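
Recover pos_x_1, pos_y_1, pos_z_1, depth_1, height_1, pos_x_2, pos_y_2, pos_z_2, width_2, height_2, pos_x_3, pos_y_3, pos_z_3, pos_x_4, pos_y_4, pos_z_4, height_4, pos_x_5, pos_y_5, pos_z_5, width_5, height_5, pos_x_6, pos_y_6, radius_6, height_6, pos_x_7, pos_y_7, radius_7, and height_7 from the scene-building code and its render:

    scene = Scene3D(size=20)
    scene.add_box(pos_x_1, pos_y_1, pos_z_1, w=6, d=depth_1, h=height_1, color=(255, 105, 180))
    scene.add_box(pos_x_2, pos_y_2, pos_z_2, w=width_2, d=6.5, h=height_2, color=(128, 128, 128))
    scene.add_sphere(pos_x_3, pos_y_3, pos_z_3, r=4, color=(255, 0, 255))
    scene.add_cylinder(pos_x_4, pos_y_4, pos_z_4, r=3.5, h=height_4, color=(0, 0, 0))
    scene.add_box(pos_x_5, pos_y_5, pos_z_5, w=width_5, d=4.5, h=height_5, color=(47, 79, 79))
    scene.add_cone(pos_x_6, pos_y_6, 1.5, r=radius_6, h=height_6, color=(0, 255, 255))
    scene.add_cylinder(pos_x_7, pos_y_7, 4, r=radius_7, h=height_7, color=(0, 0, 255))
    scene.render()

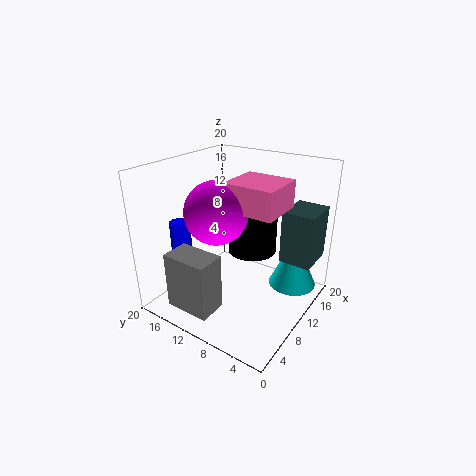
pos_x_1 = 6, pos_y_1 = 3, pos_z_1 = 15.5, depth_1 = 6.5, height_1 = 3.5, pos_x_2 = 2, pos_y_2 = 10, pos_z_2 = 1, width_2 = 4, height_2 = 8, pos_x_3 = 6, pos_y_3 = 10.5, pos_z_3 = 15, pos_x_4 = 13, pos_y_4 = 9.5, pos_z_4 = 7, height_4 = 8.5, pos_x_5 = 13, pos_y_5 = 0.5, pos_z_5 = 6.5, width_5 = 5.5, height_5 = 7.5, pos_x_6 = 16, pos_y_6 = 4, radius_6 = 3.5, height_6 = 8, pos_x_7 = 7, pos_y_7 = 18, radius_7 = 1.5, height_7 = 7.5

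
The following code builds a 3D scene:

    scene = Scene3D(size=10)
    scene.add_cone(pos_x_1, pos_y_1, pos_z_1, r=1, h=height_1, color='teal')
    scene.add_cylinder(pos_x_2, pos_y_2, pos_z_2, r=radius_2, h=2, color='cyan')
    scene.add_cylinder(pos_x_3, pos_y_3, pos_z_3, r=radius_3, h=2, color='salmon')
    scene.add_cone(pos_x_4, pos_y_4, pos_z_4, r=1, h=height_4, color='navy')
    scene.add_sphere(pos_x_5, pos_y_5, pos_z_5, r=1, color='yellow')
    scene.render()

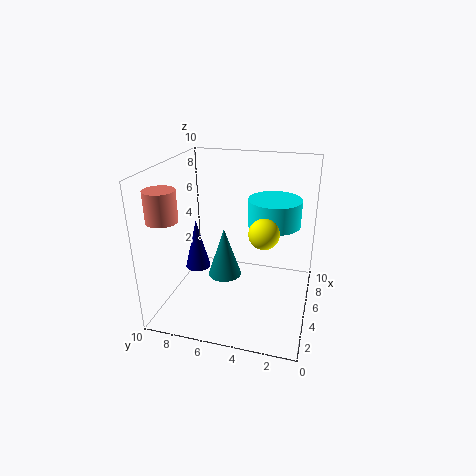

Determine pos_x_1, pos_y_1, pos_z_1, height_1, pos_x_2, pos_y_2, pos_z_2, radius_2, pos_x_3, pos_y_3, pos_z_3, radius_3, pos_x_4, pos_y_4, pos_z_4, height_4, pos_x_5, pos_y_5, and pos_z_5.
pos_x_1 = 2; pos_y_1 = 5; pos_z_1 = 4; height_1 = 3; pos_x_2 = 8; pos_y_2 = 3; pos_z_2 = 5; radius_2 = 2; pos_x_3 = 2; pos_y_3 = 9; pos_z_3 = 7; radius_3 = 1; pos_x_4 = 7; pos_y_4 = 9; pos_z_4 = 1; height_4 = 4; pos_x_5 = 4; pos_y_5 = 3; pos_z_5 = 6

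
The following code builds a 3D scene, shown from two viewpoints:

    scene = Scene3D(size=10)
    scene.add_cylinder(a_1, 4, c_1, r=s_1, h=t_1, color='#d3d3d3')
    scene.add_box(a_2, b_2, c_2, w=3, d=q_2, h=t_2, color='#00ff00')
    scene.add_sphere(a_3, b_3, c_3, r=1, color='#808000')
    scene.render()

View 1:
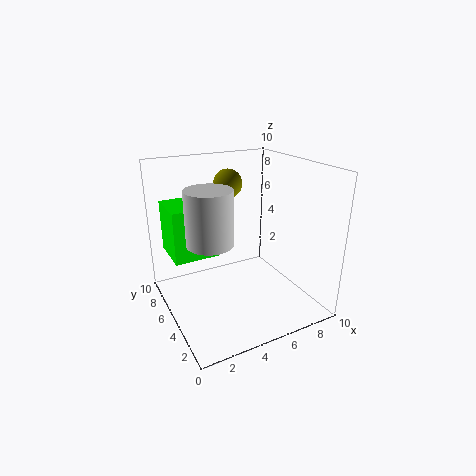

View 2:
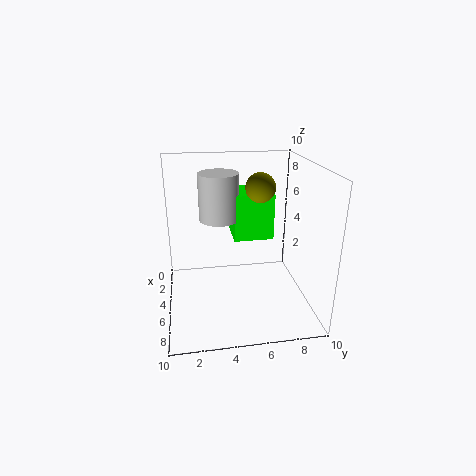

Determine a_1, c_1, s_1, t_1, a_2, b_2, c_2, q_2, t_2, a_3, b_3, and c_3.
a_1 = 2.5; c_1 = 5.5; s_1 = 1.5; t_1 = 3.5; a_2 = 0.5; b_2 = 5; c_2 = 4; q_2 = 3; t_2 = 3.5; a_3 = 5; b_3 = 6.5; c_3 = 8.5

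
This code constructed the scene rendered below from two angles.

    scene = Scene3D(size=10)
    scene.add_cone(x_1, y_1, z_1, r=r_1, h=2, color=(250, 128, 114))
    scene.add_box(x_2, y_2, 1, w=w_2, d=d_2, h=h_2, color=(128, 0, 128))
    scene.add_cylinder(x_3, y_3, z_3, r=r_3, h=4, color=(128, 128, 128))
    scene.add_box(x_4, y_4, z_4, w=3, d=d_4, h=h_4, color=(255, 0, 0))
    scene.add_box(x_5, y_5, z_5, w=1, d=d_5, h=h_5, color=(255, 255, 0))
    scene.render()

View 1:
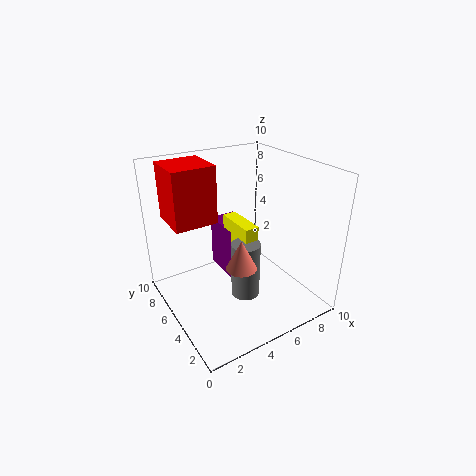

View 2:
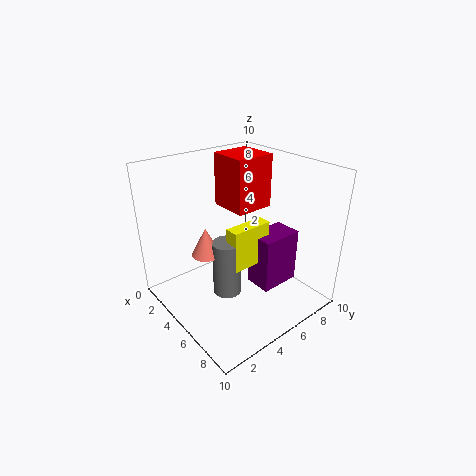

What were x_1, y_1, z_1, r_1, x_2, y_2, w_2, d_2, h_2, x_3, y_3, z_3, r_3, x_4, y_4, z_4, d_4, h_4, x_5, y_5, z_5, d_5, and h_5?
x_1 = 4
y_1 = 3
z_1 = 4
r_1 = 1
x_2 = 5
y_2 = 6
w_2 = 2
d_2 = 3
h_2 = 4
x_3 = 5
y_3 = 4
z_3 = 1
r_3 = 1
x_4 = 1
y_4 = 6
z_4 = 6
d_4 = 3
h_4 = 4
x_5 = 5
y_5 = 4
z_5 = 3
d_5 = 3
h_5 = 3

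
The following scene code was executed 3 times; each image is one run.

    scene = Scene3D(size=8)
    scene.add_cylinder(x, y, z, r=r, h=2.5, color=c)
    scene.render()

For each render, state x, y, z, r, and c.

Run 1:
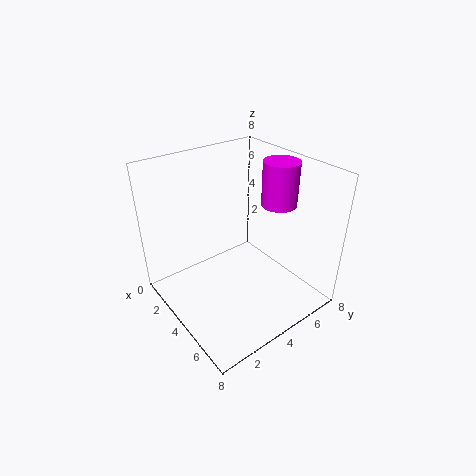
x = 4.5
y = 6.5
z = 5.5
r = 1
c = 'magenta'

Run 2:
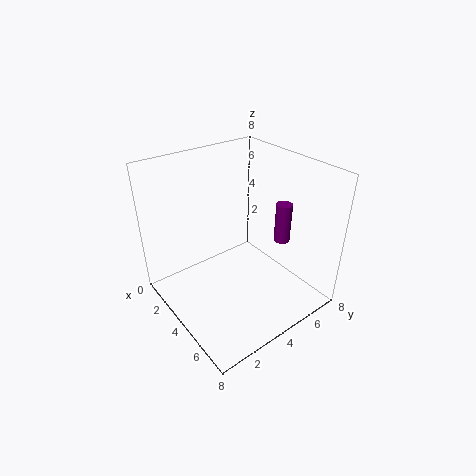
x = 4
y = 7.5
z = 2.5
r = 0.5
c = 'purple'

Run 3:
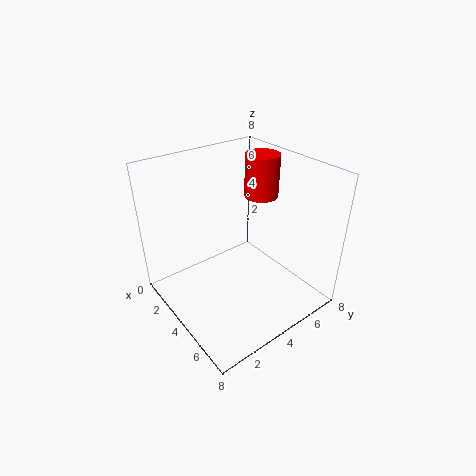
x = 3
y = 6.5
z = 5.5
r = 1
c = 'red'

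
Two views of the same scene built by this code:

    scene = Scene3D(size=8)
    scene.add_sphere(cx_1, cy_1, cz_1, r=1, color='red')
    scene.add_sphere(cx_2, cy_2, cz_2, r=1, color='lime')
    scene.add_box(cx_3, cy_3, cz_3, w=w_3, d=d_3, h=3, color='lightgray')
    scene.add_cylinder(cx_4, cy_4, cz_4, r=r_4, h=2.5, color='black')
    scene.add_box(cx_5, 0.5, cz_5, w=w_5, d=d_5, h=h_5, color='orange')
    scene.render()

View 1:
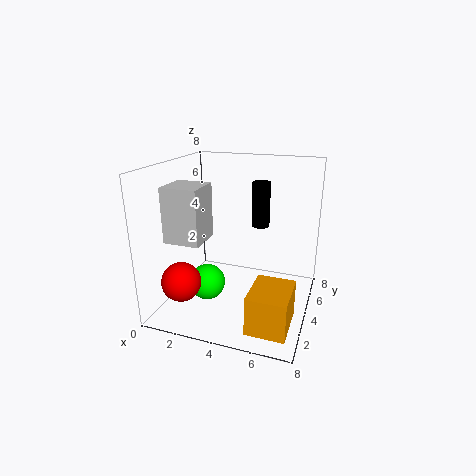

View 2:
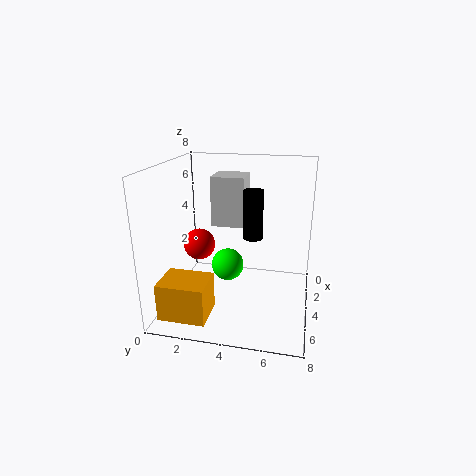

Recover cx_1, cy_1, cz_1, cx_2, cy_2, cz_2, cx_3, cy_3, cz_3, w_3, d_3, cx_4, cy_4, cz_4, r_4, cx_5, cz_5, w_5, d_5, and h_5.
cx_1 = 2, cy_1 = 1, cz_1 = 2.5, cx_2 = 2.5, cy_2 = 3, cz_2 = 1.5, cx_3 = 0.5, cy_3 = 2, cz_3 = 4, w_3 = 2, d_3 = 2, cx_4 = 5, cy_4 = 5, cz_4 = 4.5, r_4 = 0.5, cx_5 = 5.5, cz_5 = 0.5, w_5 = 2, d_5 = 2.5, h_5 = 2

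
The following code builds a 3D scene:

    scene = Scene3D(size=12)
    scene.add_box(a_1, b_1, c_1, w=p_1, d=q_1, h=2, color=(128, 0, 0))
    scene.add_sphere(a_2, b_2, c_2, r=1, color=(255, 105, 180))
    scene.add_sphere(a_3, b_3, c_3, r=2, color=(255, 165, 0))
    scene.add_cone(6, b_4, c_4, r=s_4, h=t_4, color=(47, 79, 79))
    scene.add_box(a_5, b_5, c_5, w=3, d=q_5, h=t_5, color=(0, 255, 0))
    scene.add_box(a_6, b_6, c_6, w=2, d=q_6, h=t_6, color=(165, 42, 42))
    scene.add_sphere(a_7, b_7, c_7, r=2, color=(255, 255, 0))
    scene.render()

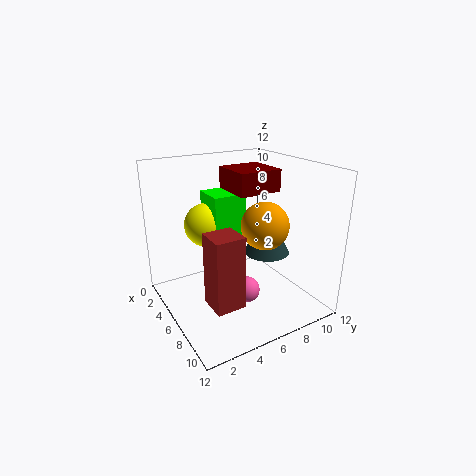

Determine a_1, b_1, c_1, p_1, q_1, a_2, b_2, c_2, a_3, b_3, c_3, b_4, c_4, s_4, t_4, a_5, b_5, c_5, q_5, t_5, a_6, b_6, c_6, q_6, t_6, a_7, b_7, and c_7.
a_1 = 1, b_1 = 7, c_1 = 9, p_1 = 4, q_1 = 4, a_2 = 9, b_2 = 5, c_2 = 3, a_3 = 7, b_3 = 8, c_3 = 7, b_4 = 9, c_4 = 4, s_4 = 2, t_4 = 4, a_5 = 1, b_5 = 5, c_5 = 5, q_5 = 3, t_5 = 4, a_6 = 10, b_6 = 1, c_6 = 4, q_6 = 2, t_6 = 5, a_7 = 2, b_7 = 5, c_7 = 6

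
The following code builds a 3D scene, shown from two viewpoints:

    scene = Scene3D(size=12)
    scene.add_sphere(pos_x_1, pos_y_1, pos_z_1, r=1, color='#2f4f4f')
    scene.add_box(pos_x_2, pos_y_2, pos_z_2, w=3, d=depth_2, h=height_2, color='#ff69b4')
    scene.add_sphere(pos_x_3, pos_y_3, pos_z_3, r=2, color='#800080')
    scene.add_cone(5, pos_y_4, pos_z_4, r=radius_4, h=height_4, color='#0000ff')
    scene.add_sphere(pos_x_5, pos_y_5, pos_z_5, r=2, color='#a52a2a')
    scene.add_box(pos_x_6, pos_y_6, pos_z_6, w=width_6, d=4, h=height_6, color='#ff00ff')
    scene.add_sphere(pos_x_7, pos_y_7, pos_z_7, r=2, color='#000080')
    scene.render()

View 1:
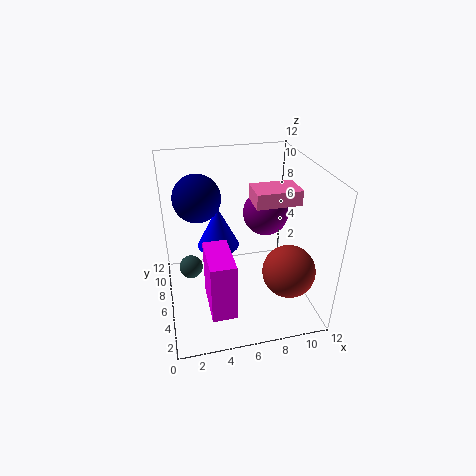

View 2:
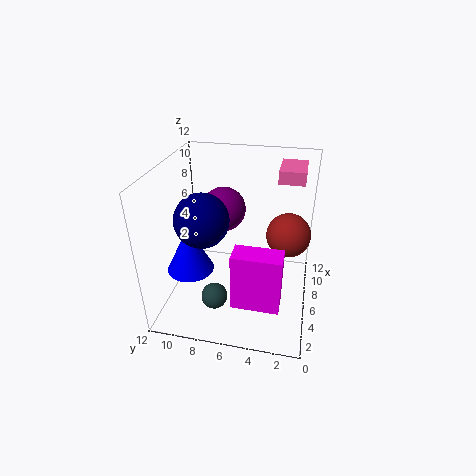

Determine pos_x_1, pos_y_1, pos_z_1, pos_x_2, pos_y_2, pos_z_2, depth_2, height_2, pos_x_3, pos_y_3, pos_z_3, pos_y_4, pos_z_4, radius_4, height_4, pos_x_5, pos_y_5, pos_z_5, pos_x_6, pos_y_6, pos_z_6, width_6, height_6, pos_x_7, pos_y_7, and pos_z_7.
pos_x_1 = 2
pos_y_1 = 7
pos_z_1 = 3
pos_x_2 = 6
pos_y_2 = 1
pos_z_2 = 11
depth_2 = 2
height_2 = 1
pos_x_3 = 9
pos_y_3 = 8
pos_z_3 = 7
pos_y_4 = 10
pos_z_4 = 3
radius_4 = 2
height_4 = 4
pos_x_5 = 9
pos_y_5 = 2
pos_z_5 = 5
pos_x_6 = 3
pos_y_6 = 2
pos_z_6 = 1
width_6 = 2
height_6 = 5
pos_x_7 = 3
pos_y_7 = 8
pos_z_7 = 9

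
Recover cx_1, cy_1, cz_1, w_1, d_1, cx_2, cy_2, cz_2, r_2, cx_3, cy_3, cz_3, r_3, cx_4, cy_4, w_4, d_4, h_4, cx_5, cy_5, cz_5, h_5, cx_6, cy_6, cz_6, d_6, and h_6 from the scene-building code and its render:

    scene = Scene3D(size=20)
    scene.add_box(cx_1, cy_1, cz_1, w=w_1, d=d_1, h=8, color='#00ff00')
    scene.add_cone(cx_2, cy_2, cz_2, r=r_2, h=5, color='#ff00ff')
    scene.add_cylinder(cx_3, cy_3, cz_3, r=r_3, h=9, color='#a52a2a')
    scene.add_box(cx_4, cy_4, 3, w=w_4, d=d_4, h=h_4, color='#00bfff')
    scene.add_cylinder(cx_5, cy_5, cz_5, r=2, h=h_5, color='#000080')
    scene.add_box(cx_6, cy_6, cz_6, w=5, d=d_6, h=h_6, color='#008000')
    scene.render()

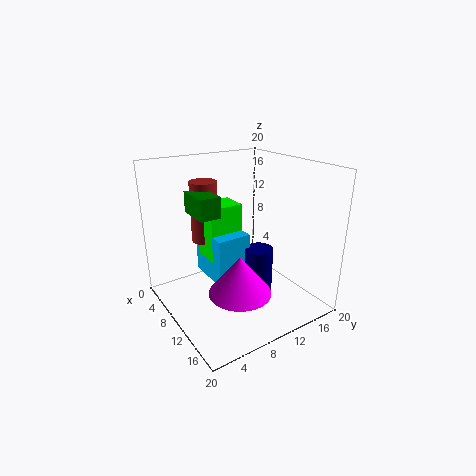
cx_1 = 4; cy_1 = 7; cz_1 = 6; w_1 = 4; d_1 = 5; cx_2 = 15; cy_2 = 7; cz_2 = 5; r_2 = 4; cx_3 = 4; cy_3 = 8; cz_3 = 8; r_3 = 2; cx_4 = 3; cy_4 = 7; w_4 = 7; d_4 = 5; h_4 = 7; cx_5 = 11; cy_5 = 13; cz_5 = 1; h_5 = 7; cx_6 = 4; cy_6 = 5; cz_6 = 13; d_6 = 3; h_6 = 3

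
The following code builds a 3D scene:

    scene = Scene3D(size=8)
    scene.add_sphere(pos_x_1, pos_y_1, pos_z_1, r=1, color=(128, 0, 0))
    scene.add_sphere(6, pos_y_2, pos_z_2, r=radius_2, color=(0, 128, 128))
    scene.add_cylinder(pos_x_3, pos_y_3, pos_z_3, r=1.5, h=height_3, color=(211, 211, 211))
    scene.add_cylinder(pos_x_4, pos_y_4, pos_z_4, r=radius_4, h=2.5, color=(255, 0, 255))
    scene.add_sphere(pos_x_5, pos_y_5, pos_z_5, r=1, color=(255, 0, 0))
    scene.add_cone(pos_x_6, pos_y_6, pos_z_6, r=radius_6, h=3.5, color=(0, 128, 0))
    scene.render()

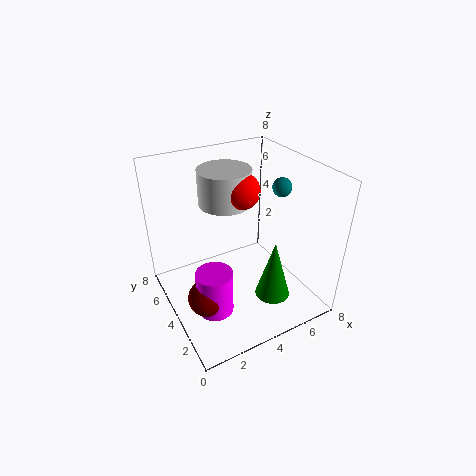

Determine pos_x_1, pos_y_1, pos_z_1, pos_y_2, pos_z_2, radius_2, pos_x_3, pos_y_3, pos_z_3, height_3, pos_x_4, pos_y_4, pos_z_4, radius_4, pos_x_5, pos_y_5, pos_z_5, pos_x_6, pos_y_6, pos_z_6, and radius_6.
pos_x_1 = 1.5
pos_y_1 = 3
pos_z_1 = 1.5
pos_y_2 = 3
pos_z_2 = 7
radius_2 = 0.5
pos_x_3 = 4
pos_y_3 = 5.5
pos_z_3 = 5.5
height_3 = 2
pos_x_4 = 2
pos_y_4 = 3
pos_z_4 = 0.5
radius_4 = 1
pos_x_5 = 4.5
pos_y_5 = 4.5
pos_z_5 = 6.5
pos_x_6 = 5.5
pos_y_6 = 2.5
pos_z_6 = 0.5
radius_6 = 1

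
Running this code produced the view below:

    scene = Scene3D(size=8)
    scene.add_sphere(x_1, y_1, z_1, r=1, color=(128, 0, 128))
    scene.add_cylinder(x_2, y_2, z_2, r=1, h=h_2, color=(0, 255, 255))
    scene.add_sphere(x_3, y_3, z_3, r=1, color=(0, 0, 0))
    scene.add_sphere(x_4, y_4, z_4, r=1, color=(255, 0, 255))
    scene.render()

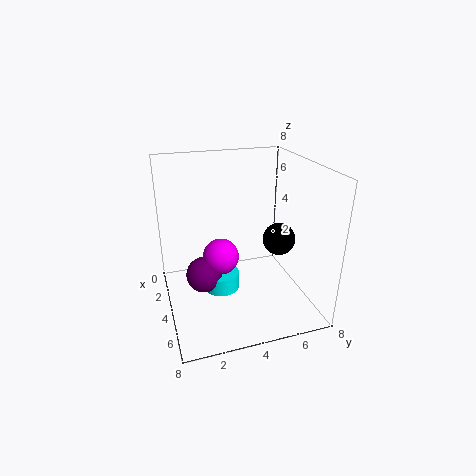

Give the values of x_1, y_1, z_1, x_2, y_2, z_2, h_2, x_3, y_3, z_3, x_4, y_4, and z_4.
x_1 = 4
y_1 = 2
z_1 = 2
x_2 = 4
y_2 = 3
z_2 = 1
h_2 = 1
x_3 = 3
y_3 = 7
z_3 = 3
x_4 = 4
y_4 = 3
z_4 = 3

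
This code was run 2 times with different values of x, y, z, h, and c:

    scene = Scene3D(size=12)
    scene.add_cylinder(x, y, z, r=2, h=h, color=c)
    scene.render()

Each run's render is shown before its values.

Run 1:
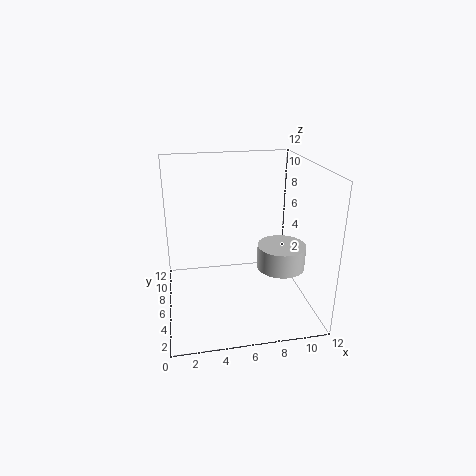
x = 9.5; y = 5; z = 3.5; h = 2; c = 'lightgray'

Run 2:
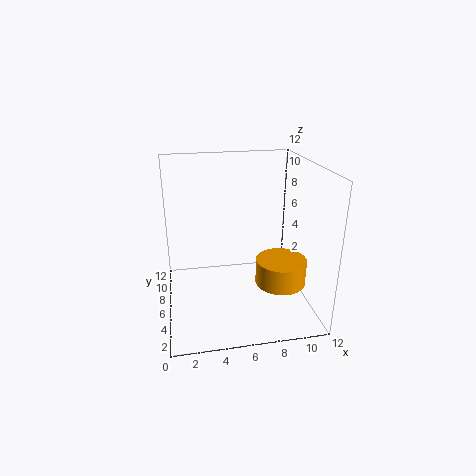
x = 9; y = 3.5; z = 3; h = 2; c = 'orange'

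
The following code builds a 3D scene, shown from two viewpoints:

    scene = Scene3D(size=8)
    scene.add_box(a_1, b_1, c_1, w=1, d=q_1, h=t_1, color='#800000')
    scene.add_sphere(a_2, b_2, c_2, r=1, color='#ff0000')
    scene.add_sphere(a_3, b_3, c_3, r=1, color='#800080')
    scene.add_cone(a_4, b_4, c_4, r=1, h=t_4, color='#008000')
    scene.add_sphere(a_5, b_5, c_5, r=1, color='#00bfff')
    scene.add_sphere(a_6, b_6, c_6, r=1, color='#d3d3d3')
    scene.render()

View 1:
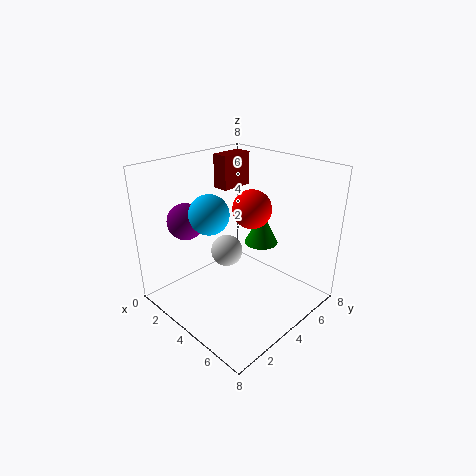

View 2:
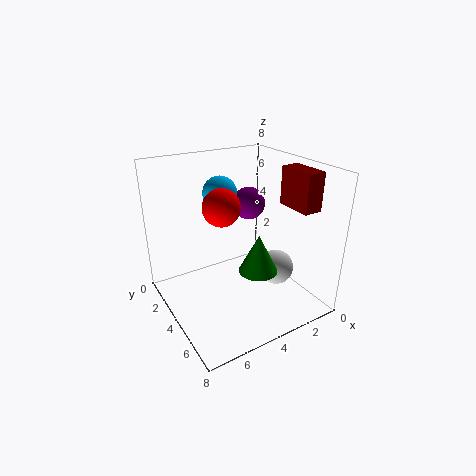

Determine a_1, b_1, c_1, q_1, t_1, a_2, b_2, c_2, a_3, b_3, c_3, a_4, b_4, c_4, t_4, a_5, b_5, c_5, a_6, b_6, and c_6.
a_1 = 1
b_1 = 5
c_1 = 6
q_1 = 2
t_1 = 2
a_2 = 5
b_2 = 4
c_2 = 6
a_3 = 2
b_3 = 2
c_3 = 5
a_4 = 4
b_4 = 6
c_4 = 3
t_4 = 2
a_5 = 4
b_5 = 2
c_5 = 6
a_6 = 2
b_6 = 5
c_6 = 2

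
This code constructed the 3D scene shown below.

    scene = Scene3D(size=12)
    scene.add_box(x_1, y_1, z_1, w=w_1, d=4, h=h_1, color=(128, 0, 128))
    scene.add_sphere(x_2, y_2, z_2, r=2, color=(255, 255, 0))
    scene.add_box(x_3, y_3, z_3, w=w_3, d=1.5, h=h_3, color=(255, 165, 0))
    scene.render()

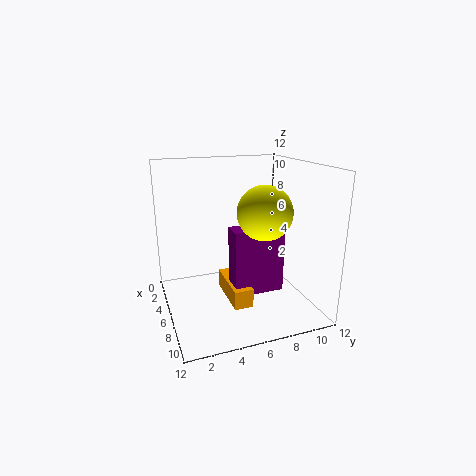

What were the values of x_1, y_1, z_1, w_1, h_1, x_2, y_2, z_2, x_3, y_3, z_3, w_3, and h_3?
x_1 = 7.25
y_1 = 4.75
z_1 = 2.25
w_1 = 1.75
h_1 = 5.25
x_2 = 9.5
y_2 = 6.75
z_2 = 9
x_3 = 5.25
y_3 = 4.5
z_3 = 1.5
w_3 = 4.25
h_3 = 1.5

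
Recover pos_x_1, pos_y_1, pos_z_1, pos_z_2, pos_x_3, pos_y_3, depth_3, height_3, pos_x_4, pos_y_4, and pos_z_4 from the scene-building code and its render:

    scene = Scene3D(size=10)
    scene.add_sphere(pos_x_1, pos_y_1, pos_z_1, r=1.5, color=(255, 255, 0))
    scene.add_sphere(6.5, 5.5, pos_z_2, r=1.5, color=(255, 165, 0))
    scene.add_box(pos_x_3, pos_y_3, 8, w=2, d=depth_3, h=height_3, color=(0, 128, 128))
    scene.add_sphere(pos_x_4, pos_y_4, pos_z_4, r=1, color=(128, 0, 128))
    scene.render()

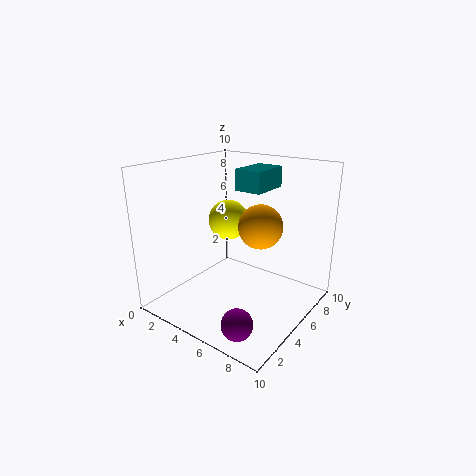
pos_x_1 = 3, pos_y_1 = 6.5, pos_z_1 = 5.5, pos_z_2 = 6, pos_x_3 = 4, pos_y_3 = 6, depth_3 = 3, height_3 = 1.5, pos_x_4 = 7.5, pos_y_4 = 1.5, pos_z_4 = 1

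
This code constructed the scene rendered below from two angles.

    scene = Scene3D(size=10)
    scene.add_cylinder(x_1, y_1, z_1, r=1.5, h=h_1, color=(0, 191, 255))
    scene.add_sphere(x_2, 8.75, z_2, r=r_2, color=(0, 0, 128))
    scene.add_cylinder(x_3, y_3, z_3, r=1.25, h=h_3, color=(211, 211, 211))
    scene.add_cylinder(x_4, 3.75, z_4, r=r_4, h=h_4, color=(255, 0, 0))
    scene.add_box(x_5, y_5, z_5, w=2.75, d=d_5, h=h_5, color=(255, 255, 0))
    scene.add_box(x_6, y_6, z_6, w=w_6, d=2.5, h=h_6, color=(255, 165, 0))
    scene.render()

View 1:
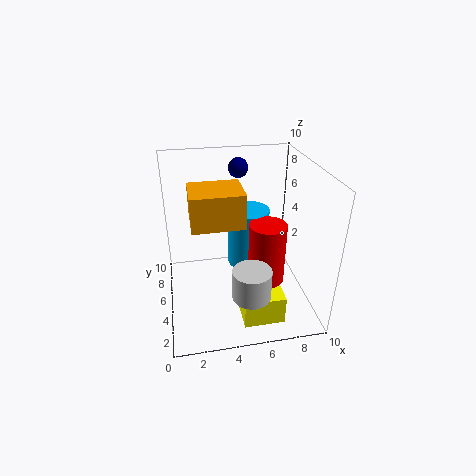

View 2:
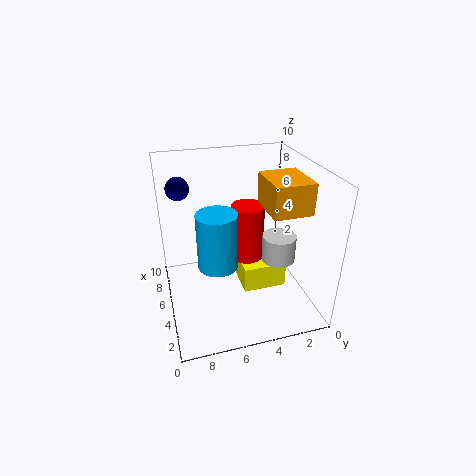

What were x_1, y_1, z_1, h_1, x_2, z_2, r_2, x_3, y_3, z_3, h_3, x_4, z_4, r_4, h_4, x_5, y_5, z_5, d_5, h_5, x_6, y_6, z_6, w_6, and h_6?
x_1 = 6, y_1 = 6.25, z_1 = 2.25, h_1 = 4.25, x_2 = 5.75, z_2 = 8.75, r_2 = 0.75, x_3 = 5.25, y_3 = 1.75, z_3 = 2.5, h_3 = 2, x_4 = 6.75, z_4 = 2.25, r_4 = 1.25, h_4 = 4.25, x_5 = 4.75, y_5 = 1.25, z_5 = 0.25, d_5 = 3.25, h_5 = 2, x_6 = 1.75, y_6 = 1.25, z_6 = 7.75, w_6 = 3, h_6 = 2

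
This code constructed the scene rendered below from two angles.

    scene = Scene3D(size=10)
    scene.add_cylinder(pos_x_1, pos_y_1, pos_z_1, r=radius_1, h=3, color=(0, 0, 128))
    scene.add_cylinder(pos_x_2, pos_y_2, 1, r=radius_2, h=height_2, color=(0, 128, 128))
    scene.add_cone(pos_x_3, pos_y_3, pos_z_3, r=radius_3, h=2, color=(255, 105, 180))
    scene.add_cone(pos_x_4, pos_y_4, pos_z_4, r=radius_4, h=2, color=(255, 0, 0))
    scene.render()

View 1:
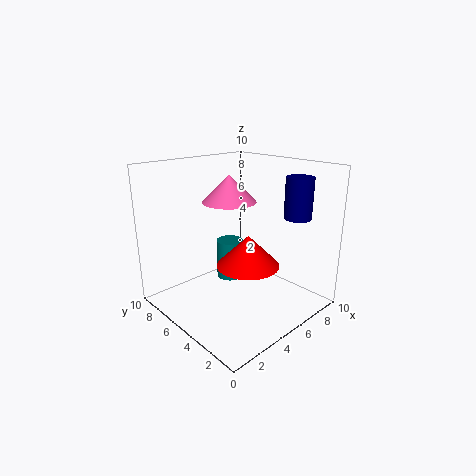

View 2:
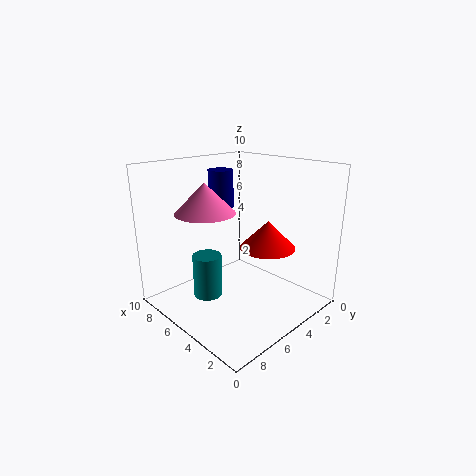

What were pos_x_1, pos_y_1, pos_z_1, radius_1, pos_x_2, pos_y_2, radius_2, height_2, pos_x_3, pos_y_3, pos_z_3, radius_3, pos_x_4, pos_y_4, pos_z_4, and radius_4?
pos_x_1 = 9
pos_y_1 = 3
pos_z_1 = 6
radius_1 = 1
pos_x_2 = 6
pos_y_2 = 7
radius_2 = 1
height_2 = 3
pos_x_3 = 6
pos_y_3 = 7
pos_z_3 = 7
radius_3 = 2
pos_x_4 = 4
pos_y_4 = 3
pos_z_4 = 4
radius_4 = 2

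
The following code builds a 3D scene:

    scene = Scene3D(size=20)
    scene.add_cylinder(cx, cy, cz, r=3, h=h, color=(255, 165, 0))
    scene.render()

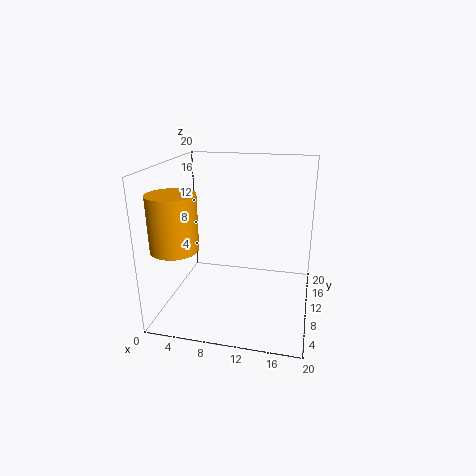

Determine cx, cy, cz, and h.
cx = 3.5, cy = 3.5, cz = 10.5, h = 7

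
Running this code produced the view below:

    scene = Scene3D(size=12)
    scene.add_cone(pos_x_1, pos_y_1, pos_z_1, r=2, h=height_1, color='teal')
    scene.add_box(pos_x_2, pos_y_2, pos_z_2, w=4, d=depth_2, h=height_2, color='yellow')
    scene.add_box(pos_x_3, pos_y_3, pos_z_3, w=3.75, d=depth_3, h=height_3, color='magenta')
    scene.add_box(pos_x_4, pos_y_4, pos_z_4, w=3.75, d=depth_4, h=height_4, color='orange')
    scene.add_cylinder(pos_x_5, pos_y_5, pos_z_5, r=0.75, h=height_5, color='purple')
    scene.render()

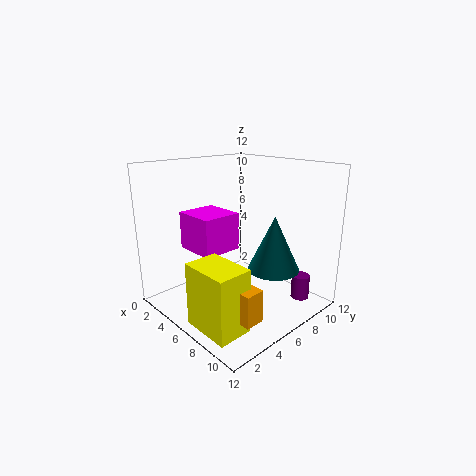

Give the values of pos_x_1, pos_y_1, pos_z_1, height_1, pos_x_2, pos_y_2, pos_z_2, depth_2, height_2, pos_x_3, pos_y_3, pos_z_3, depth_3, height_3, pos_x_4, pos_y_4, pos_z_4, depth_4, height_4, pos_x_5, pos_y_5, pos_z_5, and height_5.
pos_x_1 = 9.5; pos_y_1 = 6.5; pos_z_1 = 4.25; height_1 = 4.25; pos_x_2 = 6.25; pos_y_2 = 0.5; pos_z_2 = 0.5; depth_2 = 2.75; height_2 = 5; pos_x_3 = 1.25; pos_y_3 = 3.5; pos_z_3 = 4.5; depth_3 = 3.5; height_3 = 3.25; pos_x_4 = 7.25; pos_y_4 = 2.25; pos_z_4 = 1.5; depth_4 = 1.5; height_4 = 2.5; pos_x_5 = 10.25; pos_y_5 = 9.25; pos_z_5 = 1; height_5 = 2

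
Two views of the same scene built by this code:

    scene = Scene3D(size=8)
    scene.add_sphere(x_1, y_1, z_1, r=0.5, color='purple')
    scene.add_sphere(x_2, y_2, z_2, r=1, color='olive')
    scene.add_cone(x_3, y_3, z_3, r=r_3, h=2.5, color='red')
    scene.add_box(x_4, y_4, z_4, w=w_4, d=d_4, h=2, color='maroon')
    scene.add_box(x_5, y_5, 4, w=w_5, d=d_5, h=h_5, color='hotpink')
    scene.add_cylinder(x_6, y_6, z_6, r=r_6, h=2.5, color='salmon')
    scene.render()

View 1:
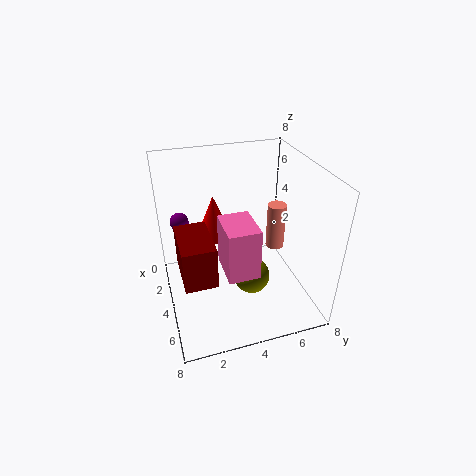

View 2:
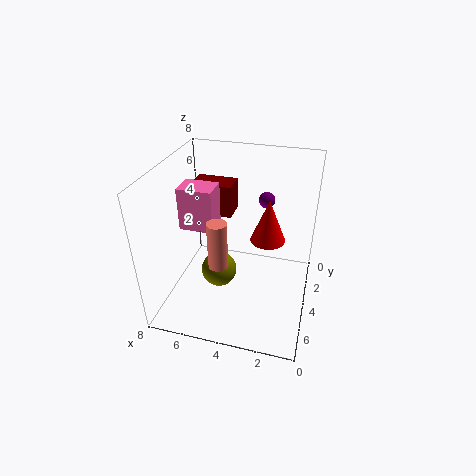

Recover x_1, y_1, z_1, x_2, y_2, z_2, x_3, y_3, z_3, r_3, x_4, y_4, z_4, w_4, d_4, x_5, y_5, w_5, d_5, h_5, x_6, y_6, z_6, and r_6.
x_1 = 3
y_1 = 1
z_1 = 5
x_2 = 5
y_2 = 4.5
z_2 = 2
x_3 = 2.5
y_3 = 3
z_3 = 3.5
r_3 = 1
x_4 = 5
y_4 = 0.5
z_4 = 4
w_4 = 2.5
d_4 = 1.5
x_5 = 5.5
y_5 = 2.5
w_5 = 2
d_5 = 1.5
h_5 = 2.5
x_6 = 4.5
y_6 = 6
z_6 = 3.5
r_6 = 0.5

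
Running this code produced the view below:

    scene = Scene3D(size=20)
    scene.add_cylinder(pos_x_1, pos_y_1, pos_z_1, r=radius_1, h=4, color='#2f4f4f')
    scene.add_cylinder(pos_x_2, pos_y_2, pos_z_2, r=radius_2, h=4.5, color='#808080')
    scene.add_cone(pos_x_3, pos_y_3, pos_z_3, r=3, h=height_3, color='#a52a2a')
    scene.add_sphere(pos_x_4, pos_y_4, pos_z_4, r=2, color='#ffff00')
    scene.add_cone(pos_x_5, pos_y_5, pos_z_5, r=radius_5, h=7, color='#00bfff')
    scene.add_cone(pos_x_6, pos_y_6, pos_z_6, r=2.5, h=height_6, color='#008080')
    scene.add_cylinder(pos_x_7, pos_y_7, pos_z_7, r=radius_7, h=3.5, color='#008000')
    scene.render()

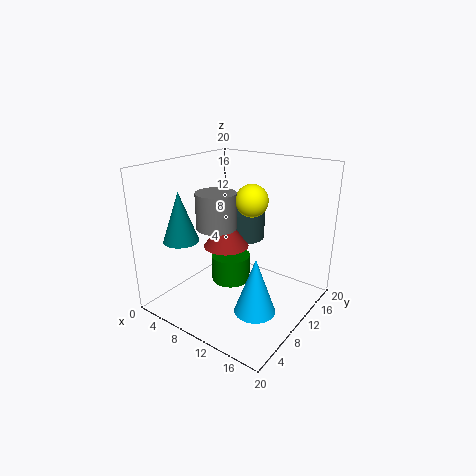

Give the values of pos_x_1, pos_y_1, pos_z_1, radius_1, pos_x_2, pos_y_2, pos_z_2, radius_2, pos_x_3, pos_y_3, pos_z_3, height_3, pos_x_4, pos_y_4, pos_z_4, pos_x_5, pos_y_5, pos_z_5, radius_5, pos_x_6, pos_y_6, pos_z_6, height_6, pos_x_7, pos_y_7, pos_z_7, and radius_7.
pos_x_1 = 9.5
pos_y_1 = 12
pos_z_1 = 9.5
radius_1 = 3
pos_x_2 = 10
pos_y_2 = 5.5
pos_z_2 = 13
radius_2 = 2.5
pos_x_3 = 9.5
pos_y_3 = 8
pos_z_3 = 9.5
height_3 = 4
pos_x_4 = 13.5
pos_y_4 = 8
pos_z_4 = 16.5
pos_x_5 = 16.5
pos_y_5 = 4.5
pos_z_5 = 4
radius_5 = 2.5
pos_x_6 = 3.5
pos_y_6 = 5.5
pos_z_6 = 9.5
height_6 = 7
pos_x_7 = 11
pos_y_7 = 7
pos_z_7 = 5.5
radius_7 = 2.5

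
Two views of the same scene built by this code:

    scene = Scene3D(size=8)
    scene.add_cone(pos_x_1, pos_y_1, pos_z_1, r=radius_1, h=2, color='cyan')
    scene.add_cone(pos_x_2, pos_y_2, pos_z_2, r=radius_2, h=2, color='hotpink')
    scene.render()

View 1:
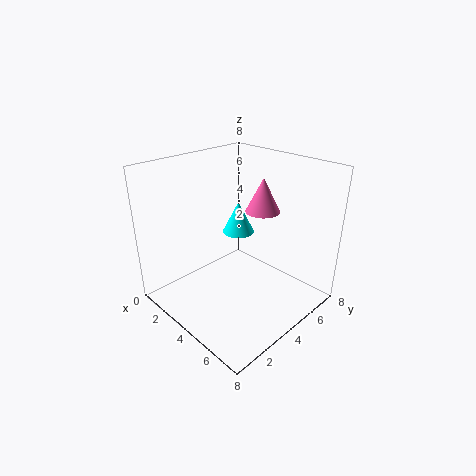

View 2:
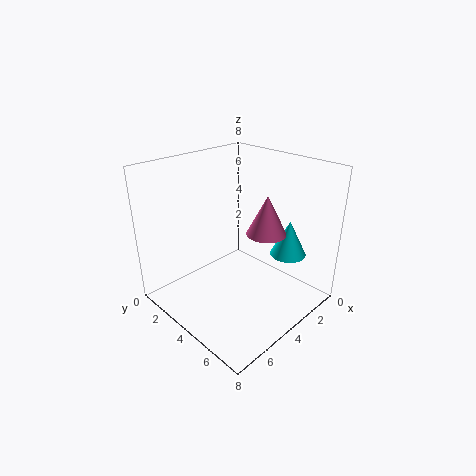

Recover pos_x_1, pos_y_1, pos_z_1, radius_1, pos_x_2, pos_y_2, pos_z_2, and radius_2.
pos_x_1 = 2, pos_y_1 = 6, pos_z_1 = 3, radius_1 = 1, pos_x_2 = 4, pos_y_2 = 6, pos_z_2 = 5, radius_2 = 1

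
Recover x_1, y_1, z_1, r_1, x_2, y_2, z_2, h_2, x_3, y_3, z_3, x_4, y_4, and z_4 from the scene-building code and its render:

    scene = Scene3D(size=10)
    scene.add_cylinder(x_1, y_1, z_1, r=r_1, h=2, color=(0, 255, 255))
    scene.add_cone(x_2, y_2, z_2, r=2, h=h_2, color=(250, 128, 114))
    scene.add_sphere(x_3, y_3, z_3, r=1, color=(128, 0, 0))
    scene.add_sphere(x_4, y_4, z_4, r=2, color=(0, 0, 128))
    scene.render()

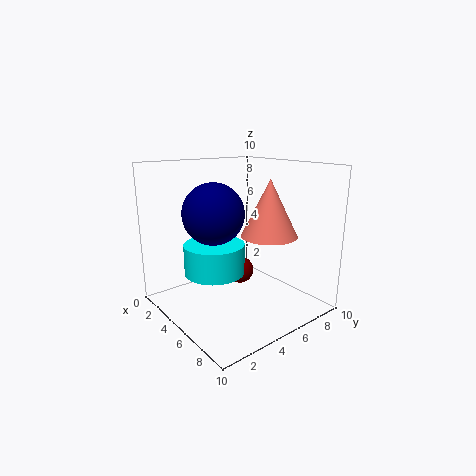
x_1 = 5, y_1 = 3, z_1 = 3, r_1 = 2, x_2 = 6, y_2 = 7, z_2 = 5, h_2 = 4, x_3 = 4, y_3 = 6, z_3 = 2, x_4 = 5, y_4 = 3, z_4 = 7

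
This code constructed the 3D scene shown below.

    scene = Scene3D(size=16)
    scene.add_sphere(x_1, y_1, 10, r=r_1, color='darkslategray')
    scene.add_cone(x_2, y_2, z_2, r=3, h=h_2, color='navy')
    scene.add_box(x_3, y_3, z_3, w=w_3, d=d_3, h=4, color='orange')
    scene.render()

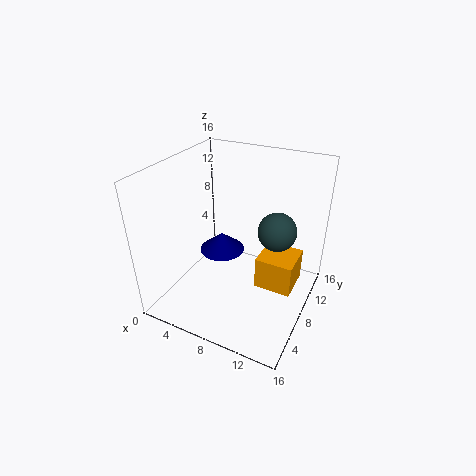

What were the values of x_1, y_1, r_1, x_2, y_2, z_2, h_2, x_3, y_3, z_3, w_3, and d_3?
x_1 = 12.5, y_1 = 8, r_1 = 2, x_2 = 3, y_2 = 13, z_2 = 2, h_2 = 2.5, x_3 = 9.5, y_3 = 9.5, z_3 = 0.5, w_3 = 4.5, d_3 = 4.5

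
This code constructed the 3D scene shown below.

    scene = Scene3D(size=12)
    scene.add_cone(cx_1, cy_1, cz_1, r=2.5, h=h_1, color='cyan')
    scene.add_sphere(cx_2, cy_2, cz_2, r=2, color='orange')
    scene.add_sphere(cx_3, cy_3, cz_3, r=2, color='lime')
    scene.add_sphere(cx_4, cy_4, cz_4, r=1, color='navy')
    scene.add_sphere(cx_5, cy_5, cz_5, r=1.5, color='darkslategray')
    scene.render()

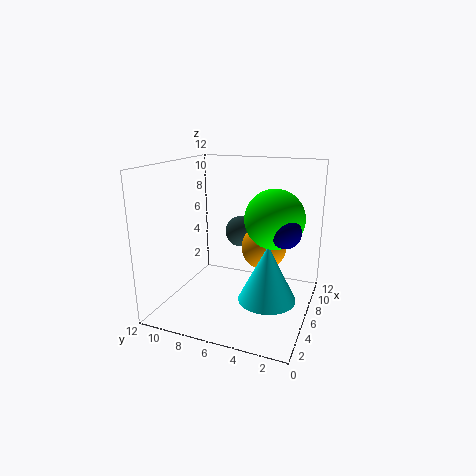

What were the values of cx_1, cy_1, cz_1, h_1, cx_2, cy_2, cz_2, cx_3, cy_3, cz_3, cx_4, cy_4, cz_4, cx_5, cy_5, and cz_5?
cx_1 = 6.5; cy_1 = 3.5; cz_1 = 0.5; h_1 = 5; cx_2 = 8.5; cy_2 = 4.5; cz_2 = 4.5; cx_3 = 2.5; cy_3 = 2; cz_3 = 9; cx_4 = 1.5; cy_4 = 1; cz_4 = 8.5; cx_5 = 10.5; cy_5 = 7.5; cz_5 = 5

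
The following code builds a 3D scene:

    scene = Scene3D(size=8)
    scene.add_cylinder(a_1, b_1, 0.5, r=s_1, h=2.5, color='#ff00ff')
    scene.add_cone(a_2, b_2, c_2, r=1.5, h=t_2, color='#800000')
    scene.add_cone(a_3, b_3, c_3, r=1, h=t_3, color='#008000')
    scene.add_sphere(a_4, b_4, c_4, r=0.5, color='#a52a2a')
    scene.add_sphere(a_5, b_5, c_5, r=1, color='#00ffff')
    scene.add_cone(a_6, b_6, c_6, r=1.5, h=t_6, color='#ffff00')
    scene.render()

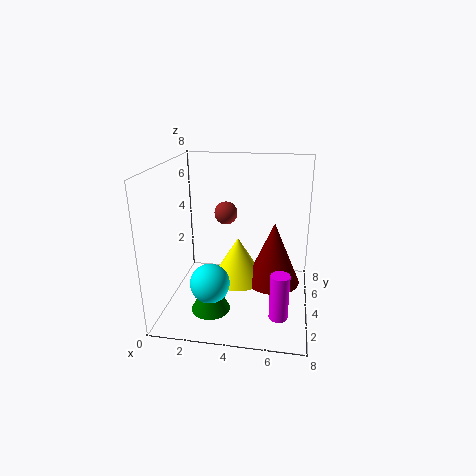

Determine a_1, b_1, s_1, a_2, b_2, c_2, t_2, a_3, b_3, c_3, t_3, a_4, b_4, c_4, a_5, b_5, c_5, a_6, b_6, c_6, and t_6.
a_1 = 6.5, b_1 = 2, s_1 = 0.5, a_2 = 6, b_2 = 4, c_2 = 1.5, t_2 = 3.5, a_3 = 3, b_3 = 1.5, c_3 = 1, t_3 = 2, a_4 = 4, b_4 = 1, c_4 = 6.5, a_5 = 3, b_5 = 1.5, c_5 = 2.5, a_6 = 4, b_6 = 4, c_6 = 1.5, t_6 = 2.5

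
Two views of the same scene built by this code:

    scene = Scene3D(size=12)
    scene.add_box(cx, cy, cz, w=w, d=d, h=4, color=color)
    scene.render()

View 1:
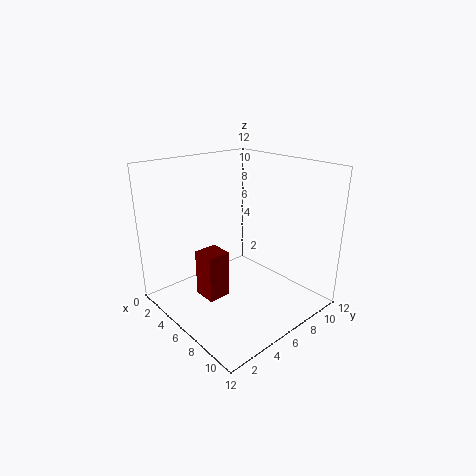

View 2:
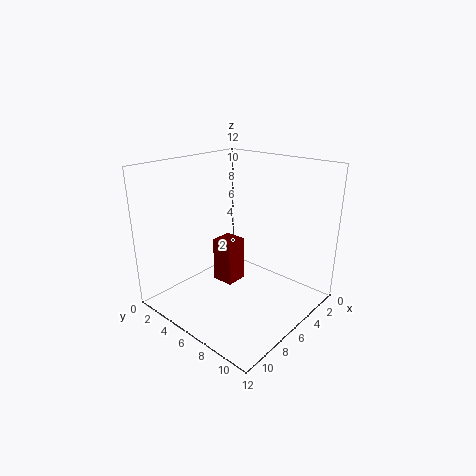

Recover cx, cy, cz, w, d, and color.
cx = 4, cy = 3, cz = 1, w = 2, d = 2, color = 'maroon'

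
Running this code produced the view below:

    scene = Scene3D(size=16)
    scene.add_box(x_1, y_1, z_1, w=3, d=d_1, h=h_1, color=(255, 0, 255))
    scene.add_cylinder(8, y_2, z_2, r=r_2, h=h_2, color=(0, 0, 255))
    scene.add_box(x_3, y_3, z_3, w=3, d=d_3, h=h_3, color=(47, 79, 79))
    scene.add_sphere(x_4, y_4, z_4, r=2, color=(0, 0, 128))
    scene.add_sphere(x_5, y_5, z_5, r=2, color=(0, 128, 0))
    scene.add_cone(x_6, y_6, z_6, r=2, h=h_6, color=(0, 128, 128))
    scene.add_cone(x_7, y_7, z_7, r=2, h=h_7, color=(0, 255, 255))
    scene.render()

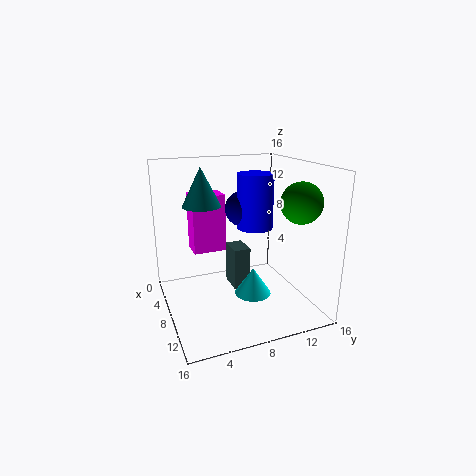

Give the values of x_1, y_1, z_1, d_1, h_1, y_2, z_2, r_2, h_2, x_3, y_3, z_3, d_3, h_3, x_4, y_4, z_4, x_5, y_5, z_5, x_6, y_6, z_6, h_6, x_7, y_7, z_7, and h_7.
x_1 = 1
y_1 = 4
z_1 = 5
d_1 = 4
h_1 = 7
y_2 = 10
z_2 = 9
r_2 = 2
h_2 = 6
x_3 = 4
y_3 = 8
z_3 = 1
d_3 = 2
h_3 = 5
x_4 = 7
y_4 = 9
z_4 = 11
x_5 = 14
y_5 = 12
z_5 = 13
x_6 = 8
y_6 = 4
z_6 = 12
h_6 = 4
x_7 = 10
y_7 = 9
z_7 = 2
h_7 = 3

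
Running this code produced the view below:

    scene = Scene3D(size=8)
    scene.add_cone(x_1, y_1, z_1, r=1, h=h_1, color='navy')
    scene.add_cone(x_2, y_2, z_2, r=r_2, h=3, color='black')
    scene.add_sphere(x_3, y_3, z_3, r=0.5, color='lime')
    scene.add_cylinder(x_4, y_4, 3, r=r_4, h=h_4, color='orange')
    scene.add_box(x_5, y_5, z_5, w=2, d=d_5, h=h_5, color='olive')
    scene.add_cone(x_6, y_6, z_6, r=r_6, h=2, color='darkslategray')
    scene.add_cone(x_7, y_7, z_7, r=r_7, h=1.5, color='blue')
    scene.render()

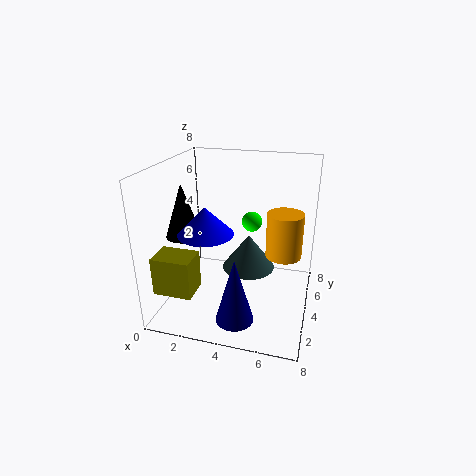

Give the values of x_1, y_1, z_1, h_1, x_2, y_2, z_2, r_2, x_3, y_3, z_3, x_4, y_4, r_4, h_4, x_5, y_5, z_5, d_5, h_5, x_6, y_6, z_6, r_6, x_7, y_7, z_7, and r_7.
x_1 = 4.5, y_1 = 1.5, z_1 = 0.5, h_1 = 3.5, x_2 = 1, y_2 = 3.5, z_2 = 4, r_2 = 1, x_3 = 5, y_3 = 3, z_3 = 5.5, x_4 = 6.5, y_4 = 4.5, r_4 = 1, h_4 = 2.5, x_5 = 0.5, y_5 = 0.5, z_5 = 2, d_5 = 1.5, h_5 = 2, x_6 = 4.5, y_6 = 4.5, z_6 = 2, r_6 = 1.5, x_7 = 2.5, y_7 = 3, z_7 = 4.5, r_7 = 1.5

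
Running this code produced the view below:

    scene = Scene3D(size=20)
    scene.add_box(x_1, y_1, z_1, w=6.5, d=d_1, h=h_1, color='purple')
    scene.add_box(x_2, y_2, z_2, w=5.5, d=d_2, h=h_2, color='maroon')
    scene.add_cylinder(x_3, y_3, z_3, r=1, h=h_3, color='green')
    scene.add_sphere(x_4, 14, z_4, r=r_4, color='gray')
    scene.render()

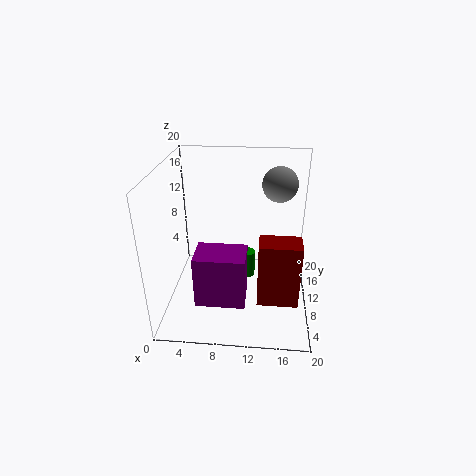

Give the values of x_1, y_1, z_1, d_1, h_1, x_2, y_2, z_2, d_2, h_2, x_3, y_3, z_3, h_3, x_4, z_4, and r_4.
x_1 = 5
y_1 = 3
z_1 = 3.5
d_1 = 4.5
h_1 = 7
x_2 = 13
y_2 = 5
z_2 = 2.5
d_2 = 3.5
h_2 = 9
x_3 = 11.5
y_3 = 7.5
z_3 = 6
h_3 = 3.5
x_4 = 15.5
z_4 = 16.5
r_4 = 2.5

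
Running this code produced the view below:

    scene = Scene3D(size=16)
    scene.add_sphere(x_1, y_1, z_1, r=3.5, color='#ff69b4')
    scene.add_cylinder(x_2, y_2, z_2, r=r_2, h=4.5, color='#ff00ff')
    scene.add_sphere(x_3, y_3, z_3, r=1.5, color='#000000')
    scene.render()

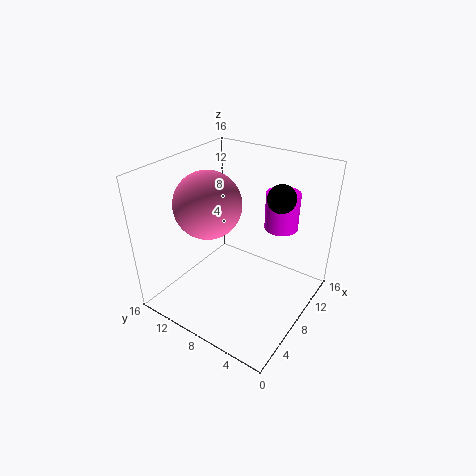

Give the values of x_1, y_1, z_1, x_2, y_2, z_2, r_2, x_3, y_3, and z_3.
x_1 = 5.5, y_1 = 10, z_1 = 12.5, x_2 = 13.5, y_2 = 5.5, z_2 = 7.5, r_2 = 2, x_3 = 10, y_3 = 4, z_3 = 13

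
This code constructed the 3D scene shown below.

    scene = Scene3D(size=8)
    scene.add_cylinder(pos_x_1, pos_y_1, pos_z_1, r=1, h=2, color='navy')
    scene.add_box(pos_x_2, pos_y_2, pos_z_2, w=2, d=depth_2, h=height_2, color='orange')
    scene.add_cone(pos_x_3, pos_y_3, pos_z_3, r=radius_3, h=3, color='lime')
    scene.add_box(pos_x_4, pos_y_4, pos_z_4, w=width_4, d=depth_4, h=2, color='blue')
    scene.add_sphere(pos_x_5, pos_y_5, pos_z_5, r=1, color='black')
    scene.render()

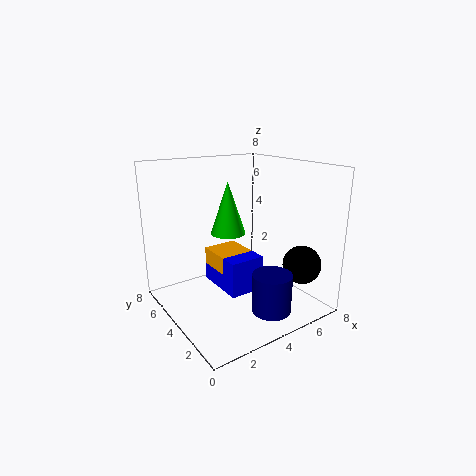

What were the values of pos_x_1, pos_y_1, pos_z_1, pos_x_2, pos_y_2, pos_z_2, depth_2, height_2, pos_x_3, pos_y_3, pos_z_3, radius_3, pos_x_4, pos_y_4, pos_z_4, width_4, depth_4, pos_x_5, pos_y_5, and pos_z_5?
pos_x_1 = 4
pos_y_1 = 1
pos_z_1 = 1
pos_x_2 = 3
pos_y_2 = 4
pos_z_2 = 2
depth_2 = 2
height_2 = 1
pos_x_3 = 4
pos_y_3 = 5
pos_z_3 = 4
radius_3 = 1
pos_x_4 = 3
pos_y_4 = 3
pos_z_4 = 1
width_4 = 2
depth_4 = 3
pos_x_5 = 6
pos_y_5 = 1
pos_z_5 = 3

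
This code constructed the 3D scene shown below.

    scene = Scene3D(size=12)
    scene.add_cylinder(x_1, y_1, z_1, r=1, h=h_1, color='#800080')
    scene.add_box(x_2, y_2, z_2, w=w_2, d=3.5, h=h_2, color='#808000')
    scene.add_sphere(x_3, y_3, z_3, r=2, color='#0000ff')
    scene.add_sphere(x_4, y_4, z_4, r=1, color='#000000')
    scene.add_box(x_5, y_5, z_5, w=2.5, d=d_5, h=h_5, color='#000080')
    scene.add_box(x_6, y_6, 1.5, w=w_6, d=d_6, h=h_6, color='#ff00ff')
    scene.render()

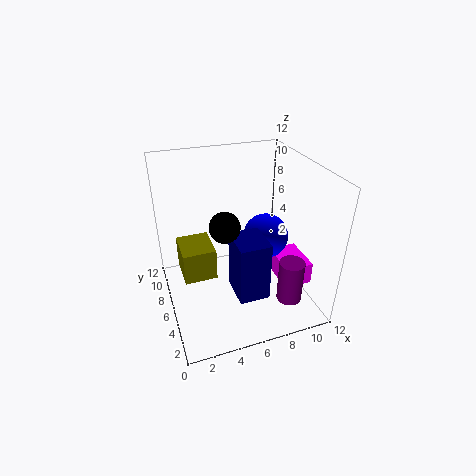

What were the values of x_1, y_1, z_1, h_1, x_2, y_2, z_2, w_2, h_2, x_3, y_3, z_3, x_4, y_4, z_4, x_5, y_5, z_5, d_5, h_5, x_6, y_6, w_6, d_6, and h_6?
x_1 = 9, y_1 = 2, z_1 = 2, h_1 = 3.5, x_2 = 1.5, y_2 = 7.5, z_2 = 1, w_2 = 3, h_2 = 3, x_3 = 9, y_3 = 7, z_3 = 5, x_4 = 3.5, y_4 = 1.5, z_4 = 10, x_5 = 5, y_5 = 2.5, z_5 = 2, d_5 = 3, h_5 = 5, x_6 = 9.5, y_6 = 3.5, w_6 = 2.5, d_6 = 3.5, h_6 = 2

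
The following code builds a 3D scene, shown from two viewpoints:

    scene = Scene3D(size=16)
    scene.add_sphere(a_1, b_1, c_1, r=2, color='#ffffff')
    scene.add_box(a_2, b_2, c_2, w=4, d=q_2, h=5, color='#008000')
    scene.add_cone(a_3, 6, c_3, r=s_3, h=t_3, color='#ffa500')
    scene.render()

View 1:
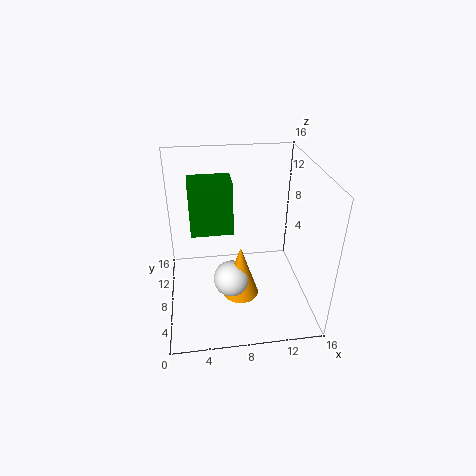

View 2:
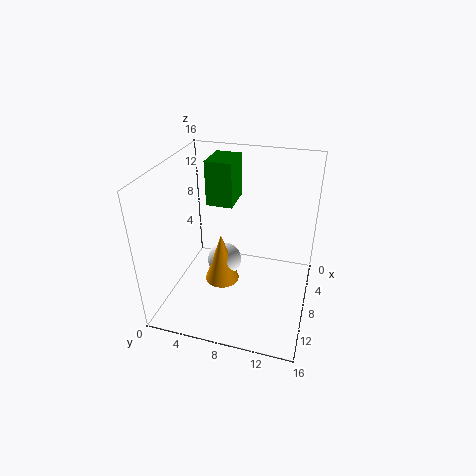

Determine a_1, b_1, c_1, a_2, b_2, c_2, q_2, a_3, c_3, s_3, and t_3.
a_1 = 7, b_1 = 6, c_1 = 4, a_2 = 3, b_2 = 4, c_2 = 11, q_2 = 3, a_3 = 8, c_3 = 2, s_3 = 2, t_3 = 6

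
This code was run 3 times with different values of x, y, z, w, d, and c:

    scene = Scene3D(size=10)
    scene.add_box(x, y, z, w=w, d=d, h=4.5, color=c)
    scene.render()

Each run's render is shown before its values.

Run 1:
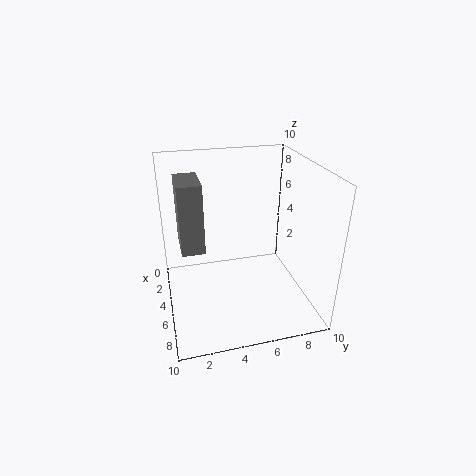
x = 3.75
y = 1
z = 5
w = 2.75
d = 1.5
c = 'gray'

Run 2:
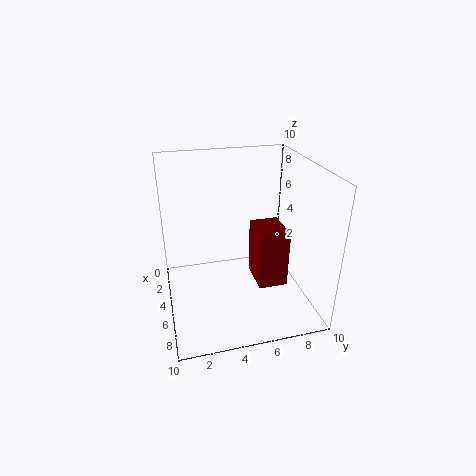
x = 2
y = 6.75
z = 0.25
w = 3
d = 2.25
c = 'maroon'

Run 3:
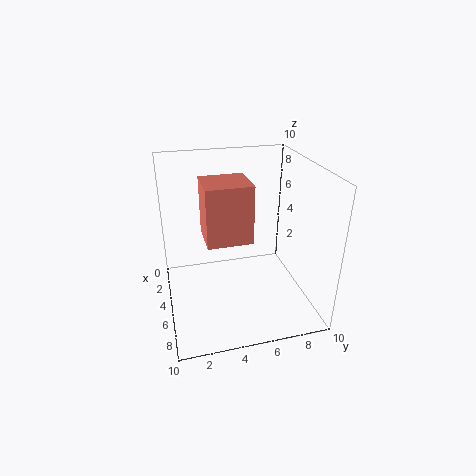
x = 0.75
y = 3
z = 3.75
w = 3.25
d = 3.5
c = 'salmon'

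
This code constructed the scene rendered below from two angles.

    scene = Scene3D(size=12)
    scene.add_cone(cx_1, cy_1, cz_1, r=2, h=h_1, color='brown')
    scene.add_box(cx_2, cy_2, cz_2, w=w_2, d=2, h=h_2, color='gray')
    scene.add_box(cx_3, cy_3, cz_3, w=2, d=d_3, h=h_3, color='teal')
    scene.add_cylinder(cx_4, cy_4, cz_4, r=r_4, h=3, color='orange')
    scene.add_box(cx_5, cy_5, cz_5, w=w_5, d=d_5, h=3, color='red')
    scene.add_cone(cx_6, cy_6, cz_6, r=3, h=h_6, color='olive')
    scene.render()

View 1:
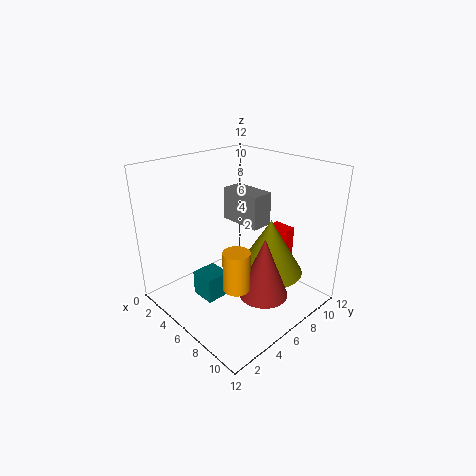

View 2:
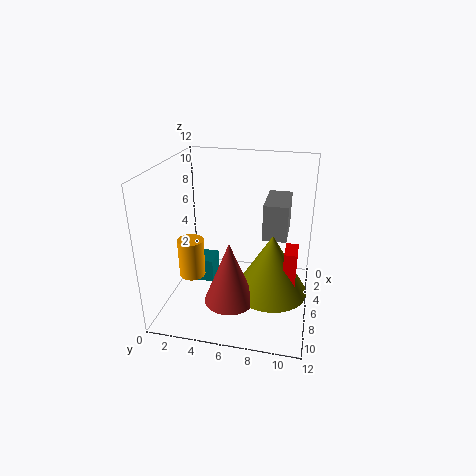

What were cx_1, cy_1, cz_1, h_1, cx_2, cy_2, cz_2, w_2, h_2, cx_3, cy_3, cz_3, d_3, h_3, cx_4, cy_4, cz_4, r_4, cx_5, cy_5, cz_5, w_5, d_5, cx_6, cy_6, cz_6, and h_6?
cx_1 = 9, cy_1 = 6, cz_1 = 2, h_1 = 5, cx_2 = 2, cy_2 = 8, cz_2 = 6, w_2 = 4, h_2 = 3, cx_3 = 5, cy_3 = 2, cz_3 = 2, d_3 = 2, h_3 = 2, cx_4 = 9, cy_4 = 3, cz_4 = 4, r_4 = 1, cx_5 = 6, cy_5 = 10, cz_5 = 3, w_5 = 2, d_5 = 1, cx_6 = 7, cy_6 = 9, cz_6 = 2, h_6 = 5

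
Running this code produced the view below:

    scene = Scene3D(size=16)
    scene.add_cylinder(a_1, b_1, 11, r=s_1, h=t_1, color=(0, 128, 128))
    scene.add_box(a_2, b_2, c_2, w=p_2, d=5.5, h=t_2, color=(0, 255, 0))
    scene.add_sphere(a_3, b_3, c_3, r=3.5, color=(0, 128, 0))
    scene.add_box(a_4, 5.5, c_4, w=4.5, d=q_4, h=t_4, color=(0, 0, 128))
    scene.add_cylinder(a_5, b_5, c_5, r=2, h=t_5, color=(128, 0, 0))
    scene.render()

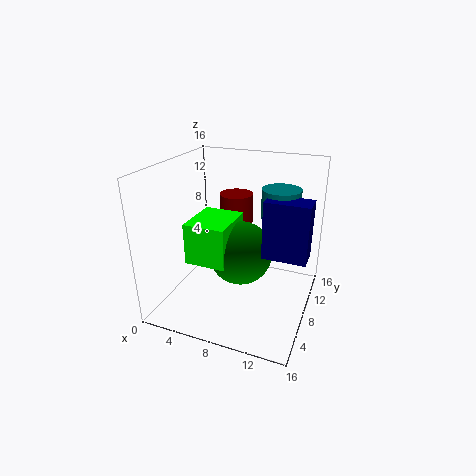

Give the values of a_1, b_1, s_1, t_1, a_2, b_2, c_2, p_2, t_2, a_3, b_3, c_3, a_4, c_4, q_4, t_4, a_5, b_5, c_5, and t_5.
a_1 = 12.5; b_1 = 8.5; s_1 = 2; t_1 = 3; a_2 = 3.5; b_2 = 4; c_2 = 6; p_2 = 4.5; t_2 = 4.5; a_3 = 8.5; b_3 = 7.5; c_3 = 6.5; a_4 = 11.5; c_4 = 7.5; q_4 = 2.5; t_4 = 6; a_5 = 6; b_5 = 12.5; c_5 = 7.5; t_5 = 4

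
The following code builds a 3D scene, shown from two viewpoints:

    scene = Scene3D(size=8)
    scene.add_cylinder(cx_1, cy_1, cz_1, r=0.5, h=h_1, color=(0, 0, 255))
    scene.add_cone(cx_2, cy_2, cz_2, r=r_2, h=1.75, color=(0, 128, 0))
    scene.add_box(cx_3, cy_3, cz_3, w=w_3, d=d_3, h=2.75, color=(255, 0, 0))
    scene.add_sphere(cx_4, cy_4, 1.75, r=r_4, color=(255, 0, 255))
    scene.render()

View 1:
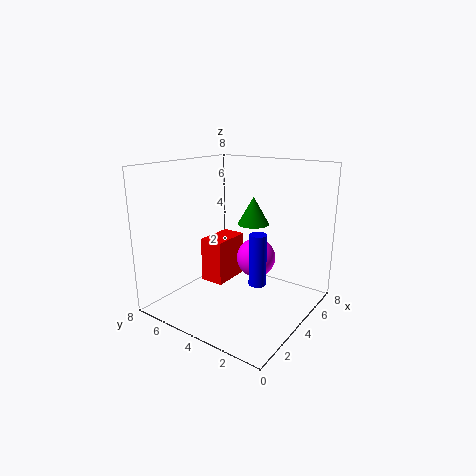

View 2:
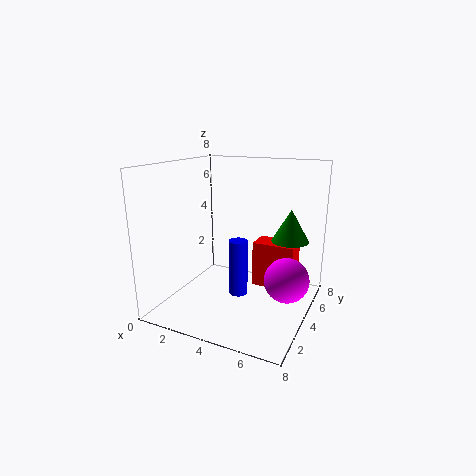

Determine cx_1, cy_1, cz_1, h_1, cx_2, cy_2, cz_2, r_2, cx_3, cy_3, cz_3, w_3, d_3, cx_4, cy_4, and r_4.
cx_1 = 4.5, cy_1 = 3, cz_1 = 1.25, h_1 = 3, cx_2 = 6.75, cy_2 = 4.75, cz_2 = 4, r_2 = 1, cx_3 = 4.25, cy_3 = 5.5, cz_3 = 0.5, w_3 = 2.5, d_3 = 1.5, cx_4 = 6.75, cy_4 = 4.5, r_4 = 1.25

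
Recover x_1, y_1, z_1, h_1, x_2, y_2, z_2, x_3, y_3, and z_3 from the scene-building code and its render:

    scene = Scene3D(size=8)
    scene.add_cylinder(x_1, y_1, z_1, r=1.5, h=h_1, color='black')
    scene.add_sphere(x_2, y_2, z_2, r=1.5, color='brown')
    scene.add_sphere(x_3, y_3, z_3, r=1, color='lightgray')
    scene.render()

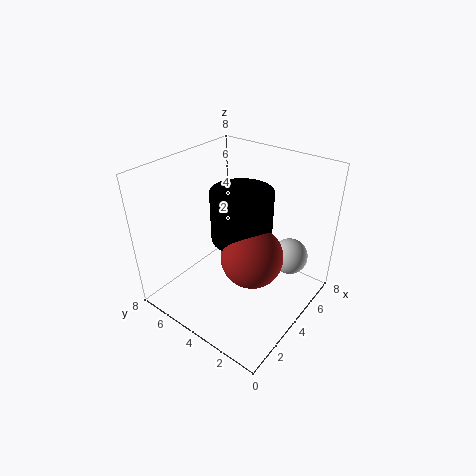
x_1 = 3
y_1 = 3
z_1 = 5
h_1 = 2.5
x_2 = 2.5
y_2 = 2
z_2 = 4.5
x_3 = 5.5
y_3 = 1.5
z_3 = 3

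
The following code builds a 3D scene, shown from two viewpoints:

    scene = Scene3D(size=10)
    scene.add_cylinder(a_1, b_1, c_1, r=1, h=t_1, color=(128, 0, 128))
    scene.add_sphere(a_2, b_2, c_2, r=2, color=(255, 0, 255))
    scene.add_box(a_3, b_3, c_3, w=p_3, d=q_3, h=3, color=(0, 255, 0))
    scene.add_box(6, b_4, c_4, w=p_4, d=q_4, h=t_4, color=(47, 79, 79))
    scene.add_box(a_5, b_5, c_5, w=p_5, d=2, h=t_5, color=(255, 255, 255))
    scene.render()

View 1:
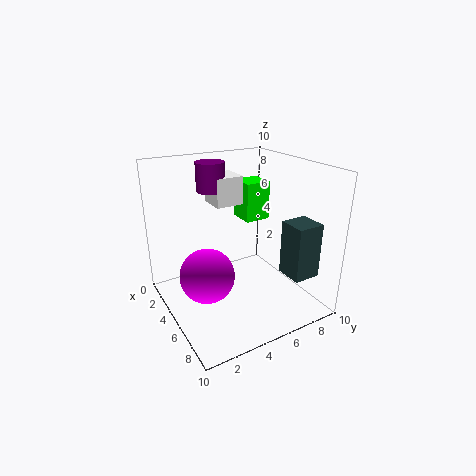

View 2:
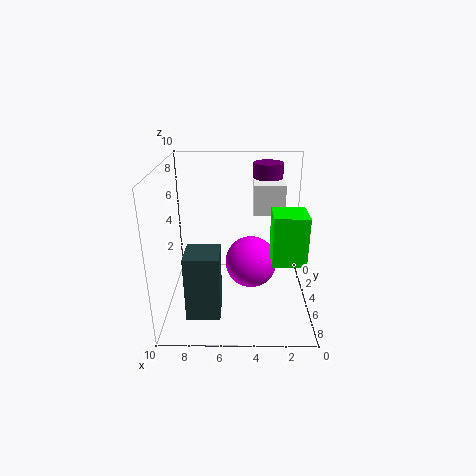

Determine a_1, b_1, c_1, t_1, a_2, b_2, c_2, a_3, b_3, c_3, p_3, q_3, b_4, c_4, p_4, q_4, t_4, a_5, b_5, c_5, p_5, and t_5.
a_1 = 3
b_1 = 4
c_1 = 8
t_1 = 2
a_2 = 4
b_2 = 3
c_2 = 2
a_3 = 1
b_3 = 7
c_3 = 5
p_3 = 2
q_3 = 2
b_4 = 8
c_4 = 2
p_4 = 2
q_4 = 2
t_4 = 4
a_5 = 2
b_5 = 4
c_5 = 7
p_5 = 2
t_5 = 2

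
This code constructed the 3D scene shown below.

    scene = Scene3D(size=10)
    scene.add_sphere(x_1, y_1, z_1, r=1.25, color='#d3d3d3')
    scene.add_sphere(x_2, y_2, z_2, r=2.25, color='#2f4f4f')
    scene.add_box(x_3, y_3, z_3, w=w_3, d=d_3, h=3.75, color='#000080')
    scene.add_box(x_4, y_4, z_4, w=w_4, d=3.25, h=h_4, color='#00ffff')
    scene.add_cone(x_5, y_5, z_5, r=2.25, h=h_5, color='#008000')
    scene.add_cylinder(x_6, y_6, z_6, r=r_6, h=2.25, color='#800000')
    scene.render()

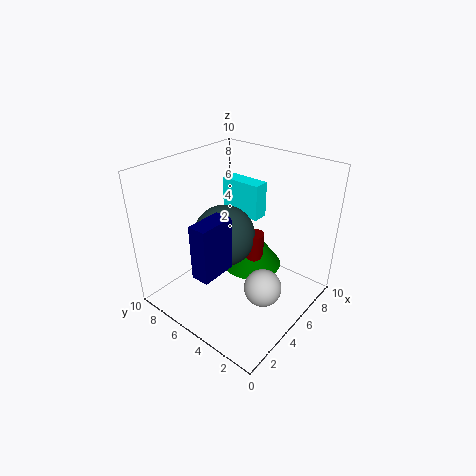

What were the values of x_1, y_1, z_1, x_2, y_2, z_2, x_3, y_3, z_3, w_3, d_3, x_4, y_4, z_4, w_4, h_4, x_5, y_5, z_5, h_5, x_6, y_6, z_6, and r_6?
x_1 = 4.25, y_1 = 2.25, z_1 = 2.5, x_2 = 5.25, y_2 = 6.5, z_2 = 4.5, x_3 = 1.25, y_3 = 4.5, z_3 = 3.5, w_3 = 2.5, d_3 = 1.25, x_4 = 7.75, y_4 = 5.5, z_4 = 5, w_4 = 1.25, h_4 = 2.75, x_5 = 7, y_5 = 5.25, z_5 = 1.75, h_5 = 3, x_6 = 6.5, y_6 = 4.75, z_6 = 2.5, r_6 = 0.75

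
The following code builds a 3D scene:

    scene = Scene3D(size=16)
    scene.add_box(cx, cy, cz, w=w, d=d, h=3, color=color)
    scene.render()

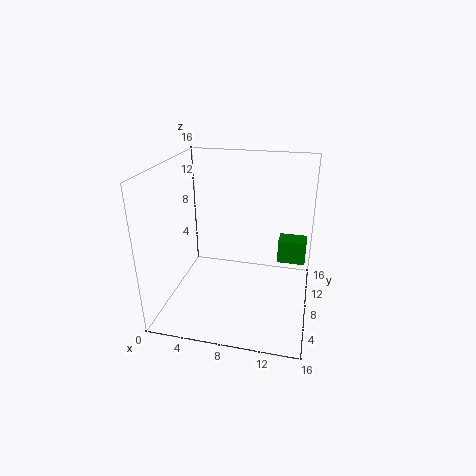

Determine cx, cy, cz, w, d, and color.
cx = 12
cy = 13
cz = 2.5
w = 3.5
d = 2.5
color = 'green'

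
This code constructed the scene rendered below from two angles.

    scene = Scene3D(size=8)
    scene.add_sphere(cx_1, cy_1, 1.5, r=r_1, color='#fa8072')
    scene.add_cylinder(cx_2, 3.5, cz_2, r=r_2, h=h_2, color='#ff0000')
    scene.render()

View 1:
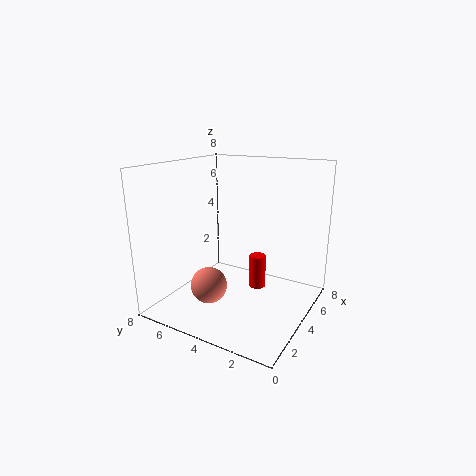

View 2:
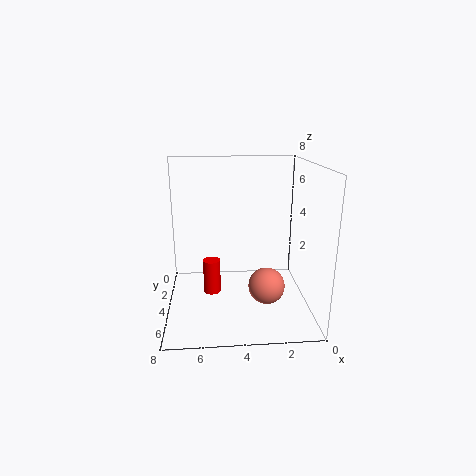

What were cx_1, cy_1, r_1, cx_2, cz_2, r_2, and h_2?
cx_1 = 2.5; cy_1 = 5; r_1 = 1; cx_2 = 5.5; cz_2 = 0.5; r_2 = 0.5; h_2 = 2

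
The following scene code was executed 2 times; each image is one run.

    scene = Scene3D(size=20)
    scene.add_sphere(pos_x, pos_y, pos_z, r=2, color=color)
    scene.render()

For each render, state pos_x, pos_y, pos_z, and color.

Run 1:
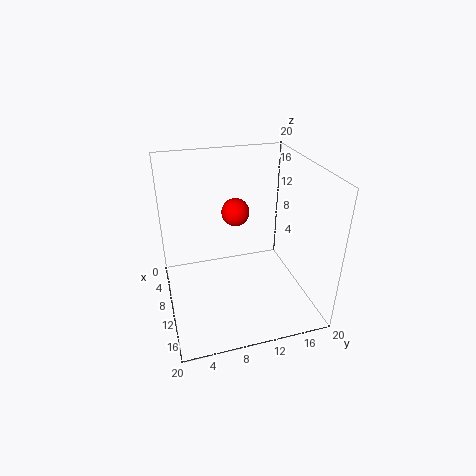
pos_x = 7
pos_y = 10.5
pos_z = 12.5
color = 'red'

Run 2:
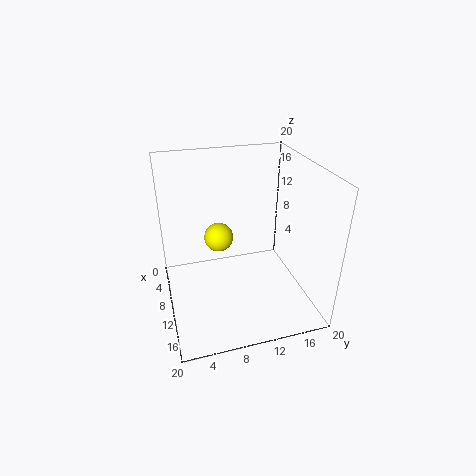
pos_x = 9
pos_y = 7.5
pos_z = 10
color = 'yellow'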